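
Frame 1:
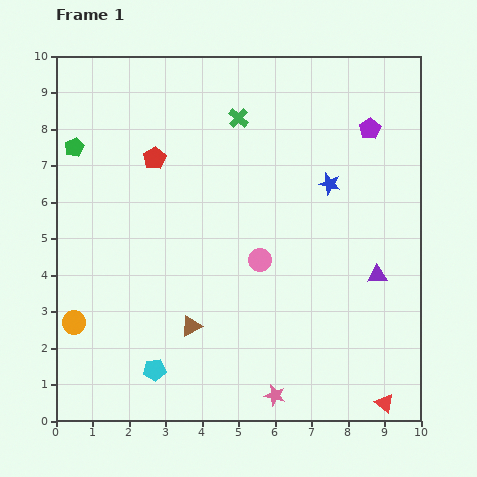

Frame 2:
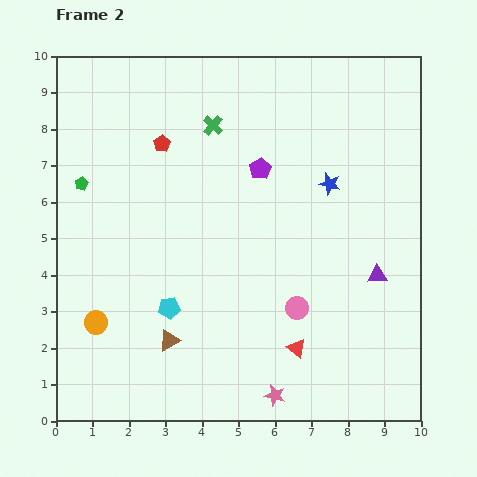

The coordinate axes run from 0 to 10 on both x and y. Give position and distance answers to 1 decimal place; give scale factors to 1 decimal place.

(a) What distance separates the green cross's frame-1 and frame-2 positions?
0.7

The green cross moved from (5.0, 8.3) to (4.3, 8.1), a distance of √(0.7² + 0.2²) ≈ 0.7.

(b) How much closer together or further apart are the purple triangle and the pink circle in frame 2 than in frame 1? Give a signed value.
-0.8

Distance in frame 1: 3.2. Distance in frame 2: 2.4.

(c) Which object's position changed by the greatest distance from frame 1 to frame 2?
the purple pentagon

(moved 3.2; next 2.8)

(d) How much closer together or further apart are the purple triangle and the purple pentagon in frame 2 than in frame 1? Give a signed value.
+0.3

Distance in frame 1: 4.0. Distance in frame 2: 4.3.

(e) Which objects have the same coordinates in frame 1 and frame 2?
the blue star, the purple triangle, the pink star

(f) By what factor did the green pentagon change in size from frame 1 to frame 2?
0.7×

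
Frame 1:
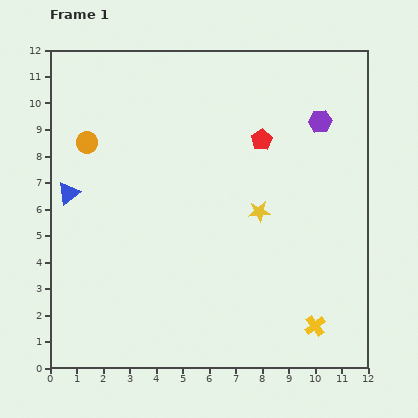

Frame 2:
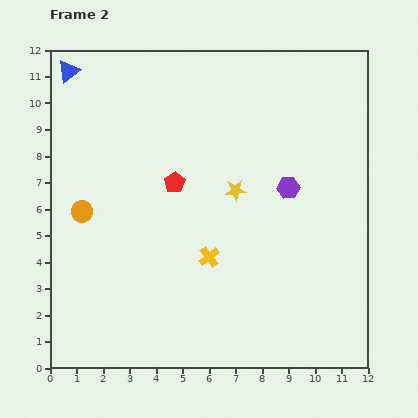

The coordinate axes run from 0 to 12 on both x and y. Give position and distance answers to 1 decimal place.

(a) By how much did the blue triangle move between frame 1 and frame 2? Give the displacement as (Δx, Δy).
(0.0, 4.6)

The blue triangle was at (0.7, 6.6) in frame 1 and (0.7, 11.2) in frame 2.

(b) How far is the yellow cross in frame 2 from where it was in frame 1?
4.8

The yellow cross moved from (10.0, 1.6) to (6.0, 4.2), a distance of √(4.0² + 2.6²) ≈ 4.8.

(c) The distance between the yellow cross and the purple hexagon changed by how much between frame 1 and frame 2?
-3.7

Distance in frame 1: 7.7. Distance in frame 2: 4.0.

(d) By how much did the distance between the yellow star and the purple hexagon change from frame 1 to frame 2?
-2.1

Distance in frame 1: 4.1. Distance in frame 2: 2.0.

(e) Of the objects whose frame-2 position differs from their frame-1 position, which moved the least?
the yellow star

(moved 1.2)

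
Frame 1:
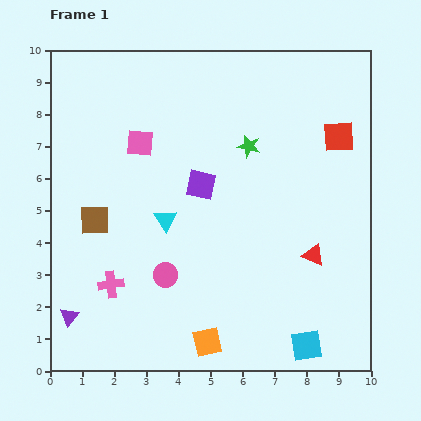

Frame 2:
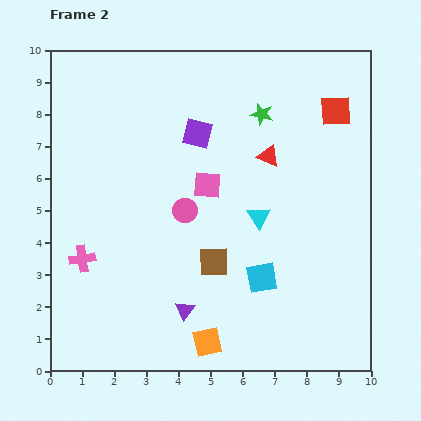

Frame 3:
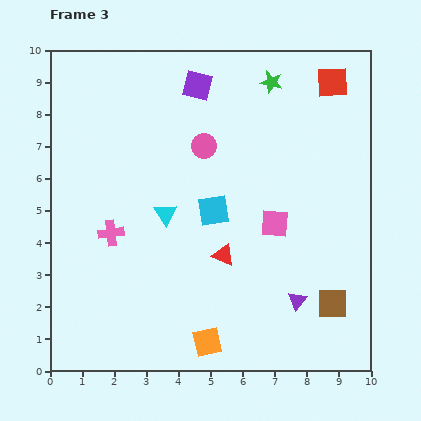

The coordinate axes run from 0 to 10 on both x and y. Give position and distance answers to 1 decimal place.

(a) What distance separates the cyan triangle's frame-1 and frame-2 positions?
2.9

The cyan triangle moved from (3.6, 4.7) to (6.5, 4.8), a distance of √(2.9² + 0.1²) ≈ 2.9.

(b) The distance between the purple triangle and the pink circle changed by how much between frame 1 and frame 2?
-0.2

Distance in frame 1: 3.3. Distance in frame 2: 3.1.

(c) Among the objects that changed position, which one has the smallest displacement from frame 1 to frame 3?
the cyan triangle

(moved 0.2)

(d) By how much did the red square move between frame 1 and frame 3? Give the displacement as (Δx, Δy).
(-0.2, 1.7)

The red square was at (9.0, 7.3) in frame 1 and (8.8, 9.0) in frame 3.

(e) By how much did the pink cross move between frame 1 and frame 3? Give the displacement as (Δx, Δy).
(0.0, 1.6)

The pink cross was at (1.9, 2.7) in frame 1 and (1.9, 4.3) in frame 3.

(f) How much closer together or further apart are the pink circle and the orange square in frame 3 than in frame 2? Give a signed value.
+1.9

Distance in frame 2: 4.2. Distance in frame 3: 6.1.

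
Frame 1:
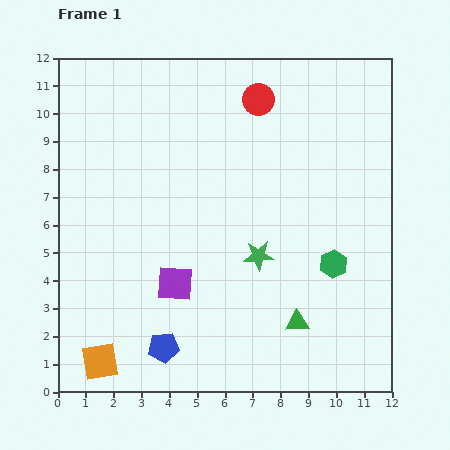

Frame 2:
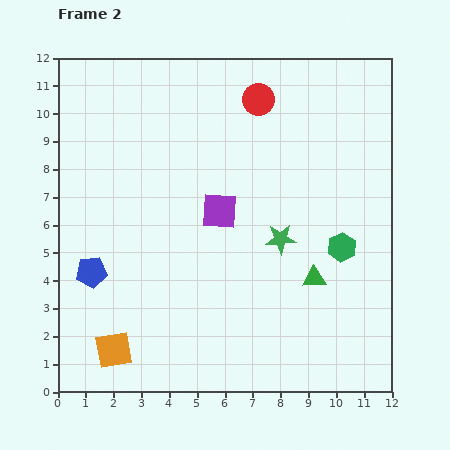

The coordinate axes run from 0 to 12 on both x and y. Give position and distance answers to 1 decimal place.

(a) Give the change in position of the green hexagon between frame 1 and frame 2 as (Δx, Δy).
(0.3, 0.6)

The green hexagon was at (9.9, 4.6) in frame 1 and (10.2, 5.2) in frame 2.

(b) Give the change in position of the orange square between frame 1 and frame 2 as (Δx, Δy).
(0.5, 0.4)

The orange square was at (1.5, 1.1) in frame 1 and (2.0, 1.5) in frame 2.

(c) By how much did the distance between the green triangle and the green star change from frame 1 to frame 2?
-1.0

Distance in frame 1: 2.8. Distance in frame 2: 1.8.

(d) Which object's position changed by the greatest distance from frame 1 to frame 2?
the blue pentagon

(moved 3.7; next 3.1)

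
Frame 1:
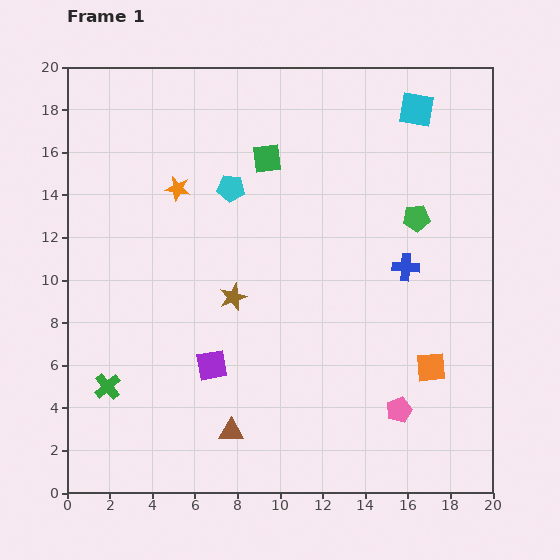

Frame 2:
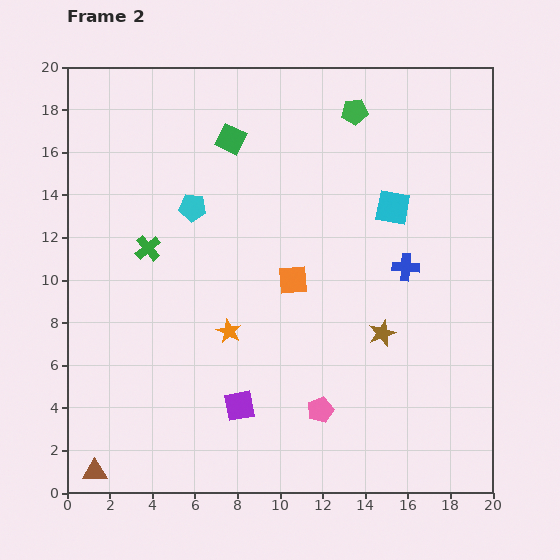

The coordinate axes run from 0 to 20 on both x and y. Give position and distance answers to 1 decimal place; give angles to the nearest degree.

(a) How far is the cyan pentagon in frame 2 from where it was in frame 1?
2.0

The cyan pentagon moved from (7.7, 14.3) to (5.9, 13.4), a distance of √(1.8² + 0.9²) ≈ 2.0.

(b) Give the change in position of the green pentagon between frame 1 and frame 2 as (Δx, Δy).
(-2.9, 5.0)

The green pentagon was at (16.4, 12.9) in frame 1 and (13.5, 17.9) in frame 2.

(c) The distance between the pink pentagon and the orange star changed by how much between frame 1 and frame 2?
-9.0

Distance in frame 1: 14.7. Distance in frame 2: 5.7.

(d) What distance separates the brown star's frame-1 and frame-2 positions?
7.2

The brown star moved from (7.8, 9.2) to (14.8, 7.5), a distance of √(7.0² + 1.7²) ≈ 7.2.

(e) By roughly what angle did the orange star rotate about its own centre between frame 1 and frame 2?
17° clockwise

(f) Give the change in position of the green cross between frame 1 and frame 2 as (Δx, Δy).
(1.9, 6.5)

The green cross was at (1.9, 5.0) in frame 1 and (3.8, 11.5) in frame 2.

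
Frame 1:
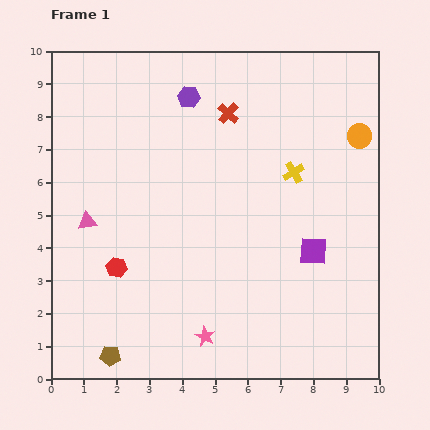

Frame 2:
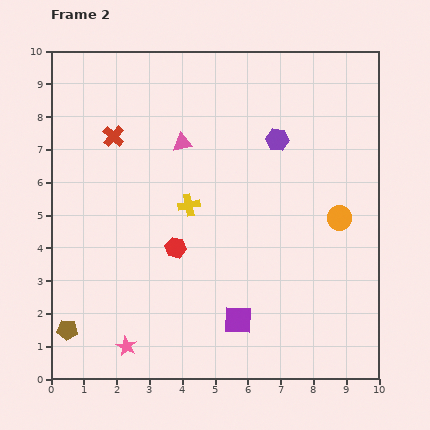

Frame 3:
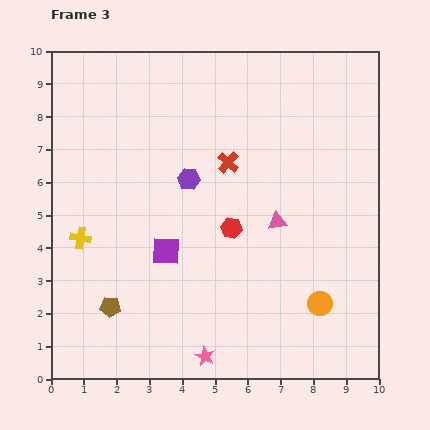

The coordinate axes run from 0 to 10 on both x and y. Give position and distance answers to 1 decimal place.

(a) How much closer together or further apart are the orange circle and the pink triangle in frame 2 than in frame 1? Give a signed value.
-3.4

Distance in frame 1: 8.7. Distance in frame 2: 5.3.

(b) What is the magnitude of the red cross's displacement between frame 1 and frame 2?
3.6

The red cross moved from (5.4, 8.1) to (1.9, 7.4), a distance of √(3.5² + 0.7²) ≈ 3.6.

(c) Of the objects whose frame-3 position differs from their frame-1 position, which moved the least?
the pink star

(moved 0.6)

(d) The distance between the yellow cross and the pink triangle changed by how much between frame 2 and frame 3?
+4.1

Distance in frame 2: 1.9. Distance in frame 3: 6.0.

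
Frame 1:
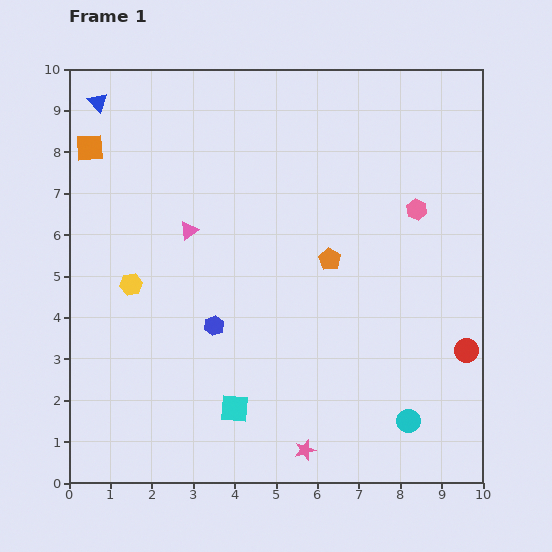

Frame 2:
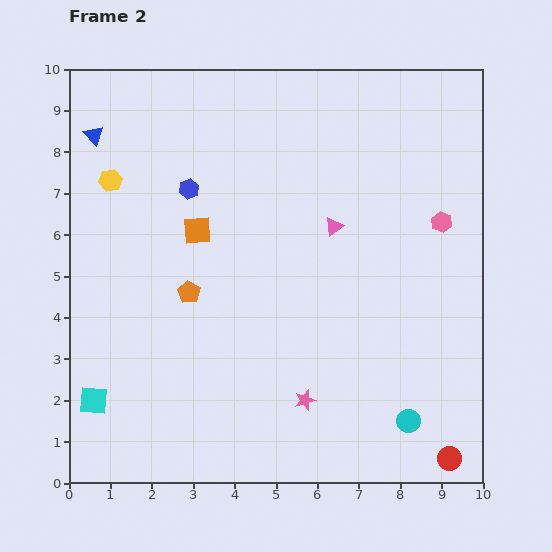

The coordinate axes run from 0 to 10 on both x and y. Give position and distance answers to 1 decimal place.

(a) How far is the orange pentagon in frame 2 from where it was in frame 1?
3.5

The orange pentagon moved from (6.3, 5.4) to (2.9, 4.6), a distance of √(3.4² + 0.8²) ≈ 3.5.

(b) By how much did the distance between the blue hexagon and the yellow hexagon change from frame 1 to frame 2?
-0.3

Distance in frame 1: 2.2. Distance in frame 2: 1.9.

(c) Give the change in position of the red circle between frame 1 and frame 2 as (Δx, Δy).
(-0.4, -2.6)

The red circle was at (9.6, 3.2) in frame 1 and (9.2, 0.6) in frame 2.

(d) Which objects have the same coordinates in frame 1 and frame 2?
the cyan circle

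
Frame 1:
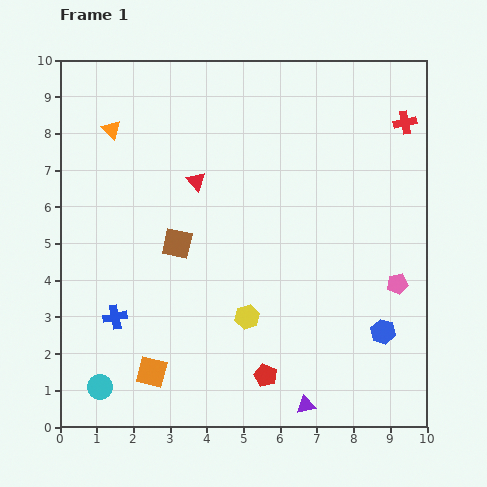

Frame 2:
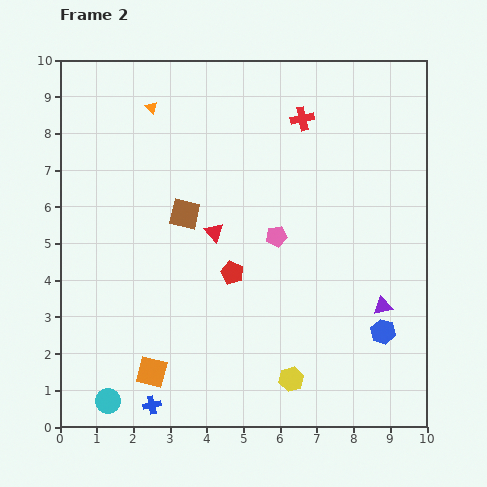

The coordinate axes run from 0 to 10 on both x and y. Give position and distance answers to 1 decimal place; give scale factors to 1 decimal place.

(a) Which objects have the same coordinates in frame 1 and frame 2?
the orange square, the blue hexagon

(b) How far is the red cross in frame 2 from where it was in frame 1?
2.8

The red cross moved from (9.4, 8.3) to (6.6, 8.4), a distance of √(2.8² + 0.1²) ≈ 2.8.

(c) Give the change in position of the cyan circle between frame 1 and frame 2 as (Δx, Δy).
(0.2, -0.4)

The cyan circle was at (1.1, 1.1) in frame 1 and (1.3, 0.7) in frame 2.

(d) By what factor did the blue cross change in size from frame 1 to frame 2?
0.8×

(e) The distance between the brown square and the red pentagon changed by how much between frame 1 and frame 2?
-2.2

Distance in frame 1: 4.3. Distance in frame 2: 2.1.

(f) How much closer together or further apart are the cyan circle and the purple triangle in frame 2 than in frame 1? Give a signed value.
+2.3

Distance in frame 1: 5.6. Distance in frame 2: 7.9.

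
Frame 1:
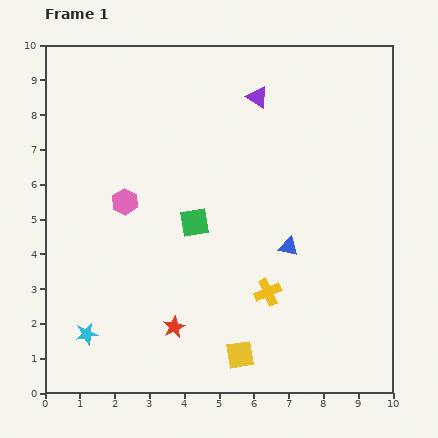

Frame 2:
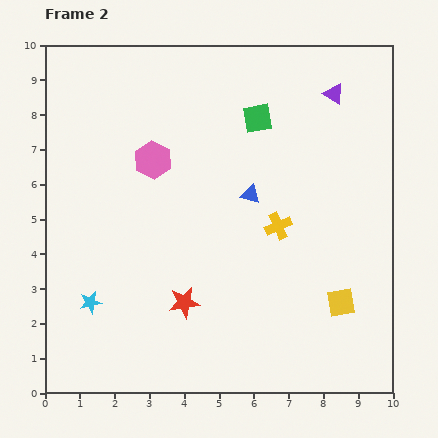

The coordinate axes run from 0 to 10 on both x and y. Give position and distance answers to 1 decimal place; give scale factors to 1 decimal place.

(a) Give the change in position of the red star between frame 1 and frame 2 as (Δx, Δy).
(0.3, 0.7)

The red star was at (3.7, 1.9) in frame 1 and (4.0, 2.6) in frame 2.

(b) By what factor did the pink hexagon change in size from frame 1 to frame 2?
1.4×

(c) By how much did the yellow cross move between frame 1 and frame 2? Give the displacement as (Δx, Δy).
(0.3, 1.9)

The yellow cross was at (6.4, 2.9) in frame 1 and (6.7, 4.8) in frame 2.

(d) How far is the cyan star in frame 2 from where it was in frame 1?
0.9

The cyan star moved from (1.2, 1.7) to (1.3, 2.6), a distance of √(0.1² + 0.9²) ≈ 0.9.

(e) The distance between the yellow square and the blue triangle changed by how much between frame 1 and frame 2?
+0.6

Distance in frame 1: 3.4. Distance in frame 2: 4.0.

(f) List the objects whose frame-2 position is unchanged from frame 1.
none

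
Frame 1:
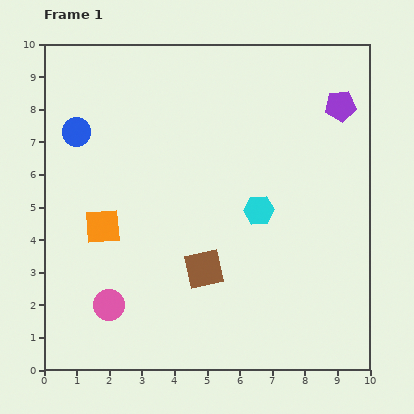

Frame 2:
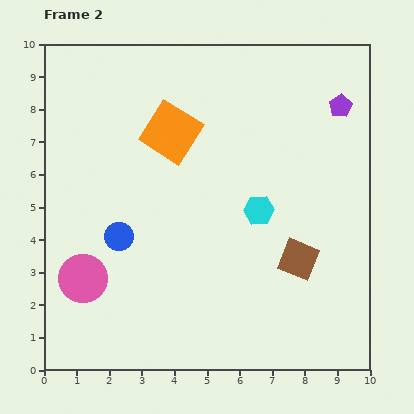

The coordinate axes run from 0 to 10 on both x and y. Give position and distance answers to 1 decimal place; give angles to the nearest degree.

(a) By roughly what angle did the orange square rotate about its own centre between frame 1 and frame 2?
36° clockwise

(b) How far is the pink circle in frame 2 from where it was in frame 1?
1.1

The pink circle moved from (2.0, 2.0) to (1.2, 2.8), a distance of √(0.8² + 0.8²) ≈ 1.1.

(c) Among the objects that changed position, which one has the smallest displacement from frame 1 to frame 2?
the pink circle

(moved 1.1)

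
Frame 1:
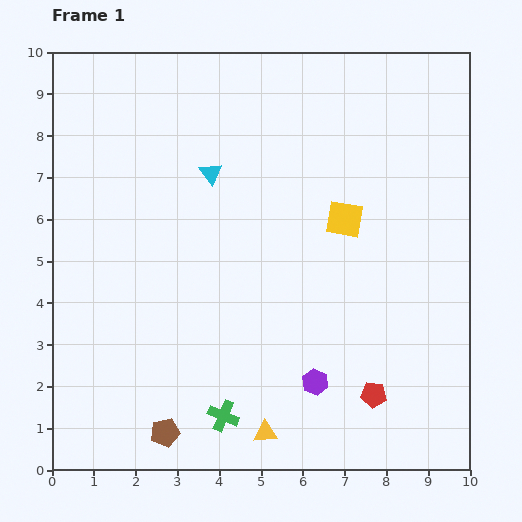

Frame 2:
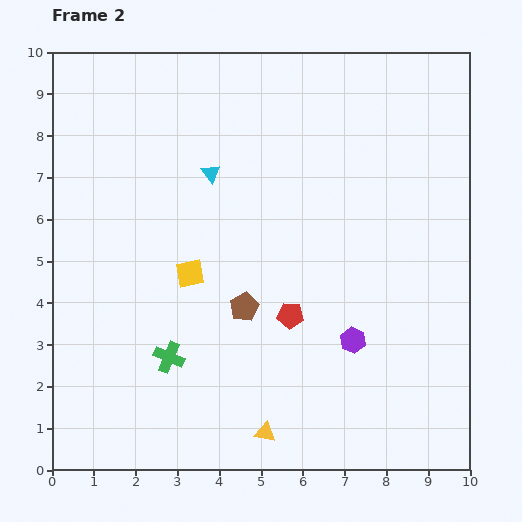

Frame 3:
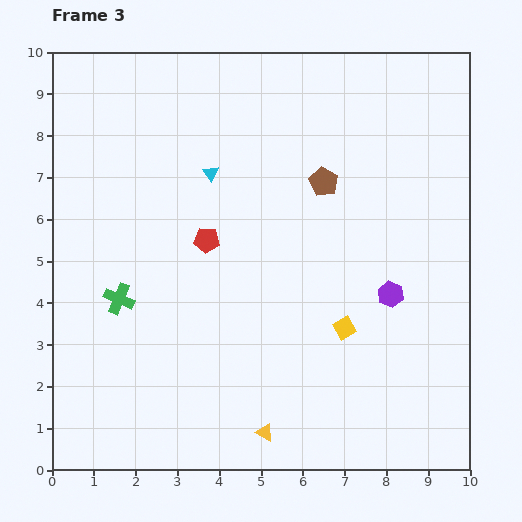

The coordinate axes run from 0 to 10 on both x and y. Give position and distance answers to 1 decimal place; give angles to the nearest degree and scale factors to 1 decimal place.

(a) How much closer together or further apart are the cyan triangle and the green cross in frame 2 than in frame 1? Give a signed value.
-1.3

Distance in frame 1: 5.8. Distance in frame 2: 4.5.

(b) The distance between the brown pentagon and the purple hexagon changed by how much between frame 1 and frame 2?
-1.1

Distance in frame 1: 3.8. Distance in frame 2: 2.7.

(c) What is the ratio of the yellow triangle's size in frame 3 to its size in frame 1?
0.7×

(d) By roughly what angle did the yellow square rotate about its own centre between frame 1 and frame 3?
40° counter-clockwise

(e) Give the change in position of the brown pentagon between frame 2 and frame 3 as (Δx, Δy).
(1.9, 3.0)

The brown pentagon was at (4.6, 3.9) in frame 2 and (6.5, 6.9) in frame 3.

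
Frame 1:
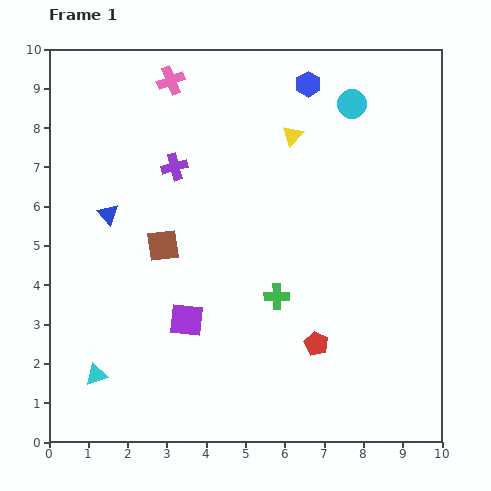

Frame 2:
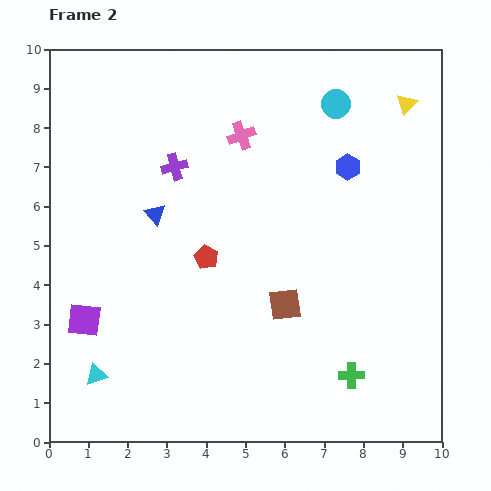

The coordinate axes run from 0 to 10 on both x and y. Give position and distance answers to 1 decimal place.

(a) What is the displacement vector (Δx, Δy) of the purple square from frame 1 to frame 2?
(-2.6, 0.0)

The purple square was at (3.5, 3.1) in frame 1 and (0.9, 3.1) in frame 2.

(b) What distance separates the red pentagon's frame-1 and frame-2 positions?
3.6

The red pentagon moved from (6.8, 2.5) to (4.0, 4.7), a distance of √(2.8² + 2.2²) ≈ 3.6.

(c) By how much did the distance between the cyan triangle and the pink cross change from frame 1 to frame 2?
-0.6

Distance in frame 1: 7.7. Distance in frame 2: 7.1.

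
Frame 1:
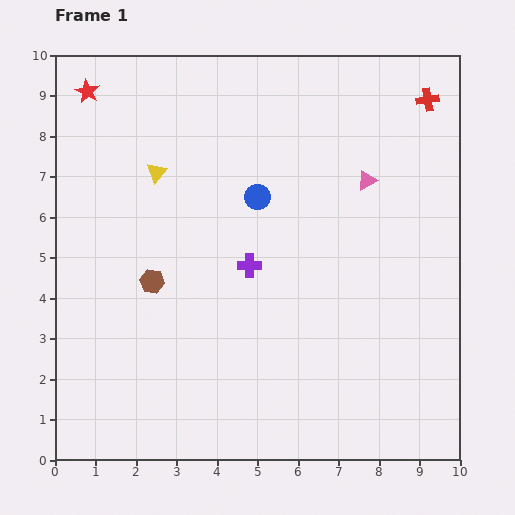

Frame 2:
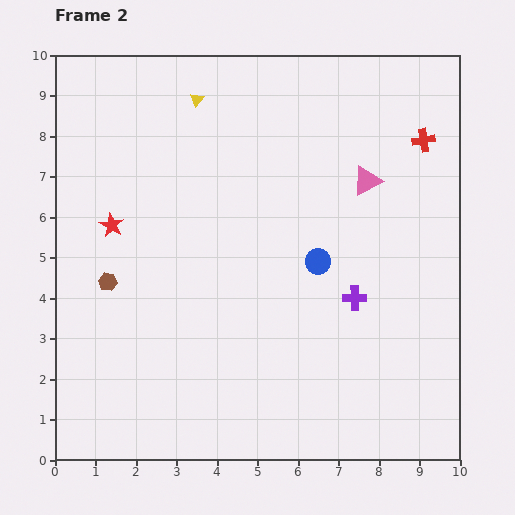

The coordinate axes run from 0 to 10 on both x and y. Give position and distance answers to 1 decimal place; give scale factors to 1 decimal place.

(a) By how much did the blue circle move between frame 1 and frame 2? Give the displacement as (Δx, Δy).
(1.5, -1.6)

The blue circle was at (5.0, 6.5) in frame 1 and (6.5, 4.9) in frame 2.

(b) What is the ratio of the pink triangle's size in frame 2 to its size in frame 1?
1.5×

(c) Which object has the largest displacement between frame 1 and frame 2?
the red star

(moved 3.4; next 2.7)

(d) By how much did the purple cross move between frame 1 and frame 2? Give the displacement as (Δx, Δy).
(2.6, -0.8)

The purple cross was at (4.8, 4.8) in frame 1 and (7.4, 4.0) in frame 2.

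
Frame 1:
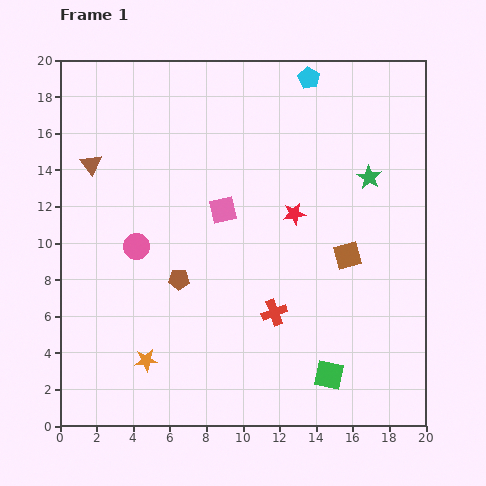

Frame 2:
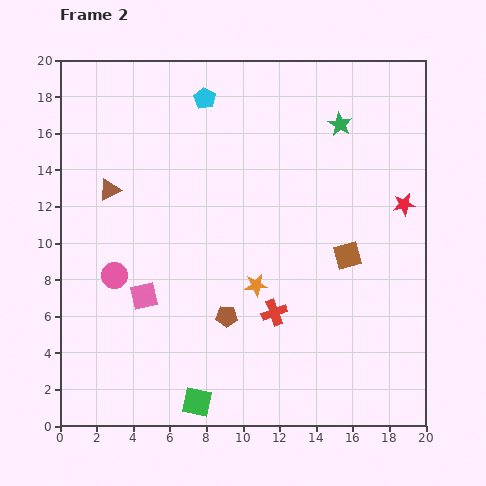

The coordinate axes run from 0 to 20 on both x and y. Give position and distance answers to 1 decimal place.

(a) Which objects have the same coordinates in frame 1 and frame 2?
the red cross, the brown square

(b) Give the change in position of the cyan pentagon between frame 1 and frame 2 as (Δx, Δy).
(-5.7, -1.1)

The cyan pentagon was at (13.6, 19.0) in frame 1 and (7.9, 17.9) in frame 2.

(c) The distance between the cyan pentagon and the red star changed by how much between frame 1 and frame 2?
+4.9

Distance in frame 1: 7.4. Distance in frame 2: 12.3.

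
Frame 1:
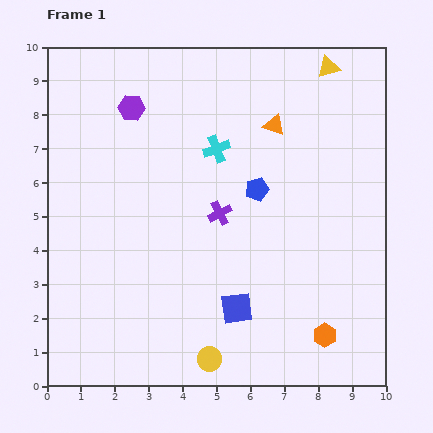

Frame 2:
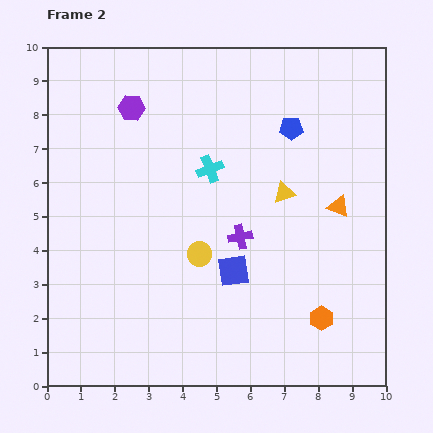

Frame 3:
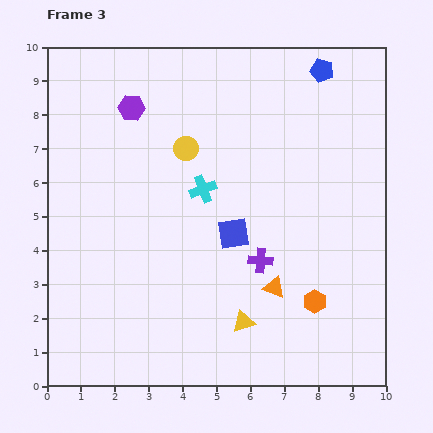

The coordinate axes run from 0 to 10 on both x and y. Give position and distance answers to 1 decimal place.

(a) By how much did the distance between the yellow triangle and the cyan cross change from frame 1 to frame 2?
-1.8

Distance in frame 1: 4.1. Distance in frame 2: 2.3.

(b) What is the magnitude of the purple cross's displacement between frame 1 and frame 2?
0.9

The purple cross moved from (5.1, 5.1) to (5.7, 4.4), a distance of √(0.6² + 0.7²) ≈ 0.9.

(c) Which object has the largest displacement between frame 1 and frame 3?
the yellow triangle

(moved 7.9; next 6.2)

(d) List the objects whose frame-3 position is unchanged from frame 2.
the purple hexagon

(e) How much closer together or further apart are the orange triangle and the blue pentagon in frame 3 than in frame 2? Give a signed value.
+3.9

Distance in frame 2: 2.7. Distance in frame 3: 6.6.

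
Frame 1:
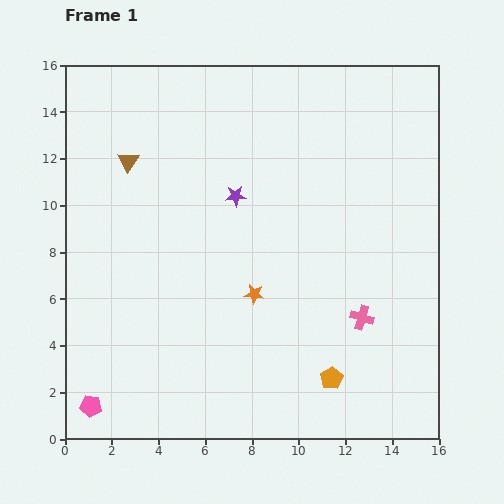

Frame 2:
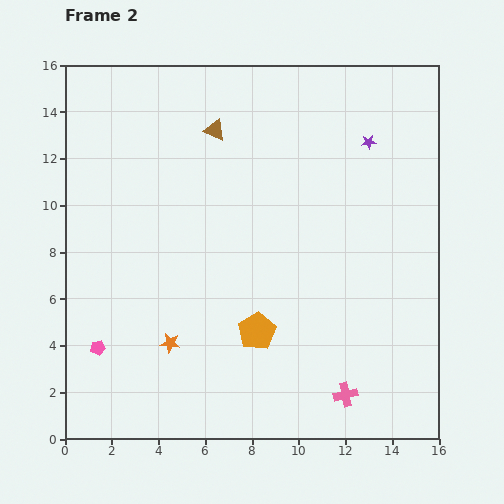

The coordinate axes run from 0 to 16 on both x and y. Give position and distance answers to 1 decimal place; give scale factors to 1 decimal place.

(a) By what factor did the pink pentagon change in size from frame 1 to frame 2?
0.7×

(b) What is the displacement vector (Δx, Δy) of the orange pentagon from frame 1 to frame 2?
(-3.2, 2.0)

The orange pentagon was at (11.4, 2.6) in frame 1 and (8.2, 4.6) in frame 2.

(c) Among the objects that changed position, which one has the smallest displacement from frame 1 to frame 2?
the pink pentagon

(moved 2.5)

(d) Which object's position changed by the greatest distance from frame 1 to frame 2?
the purple star

(moved 6.1; next 4.2)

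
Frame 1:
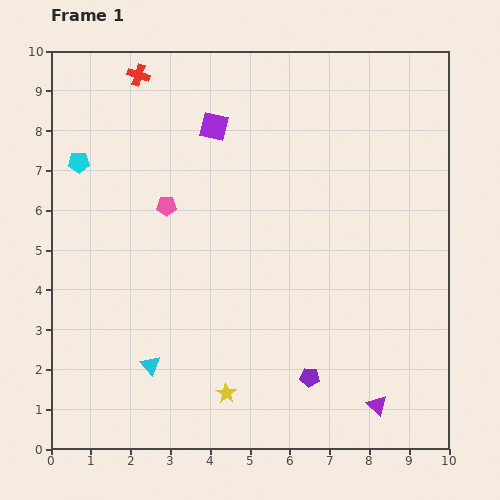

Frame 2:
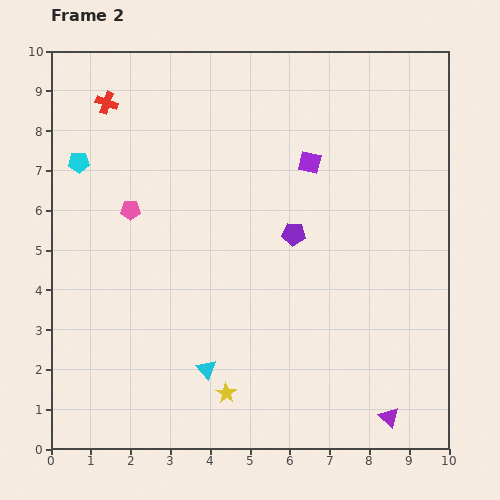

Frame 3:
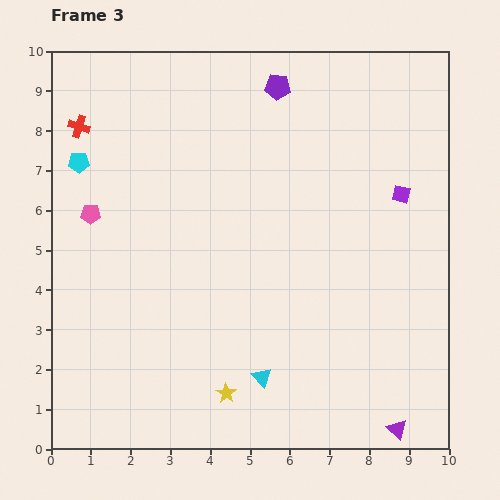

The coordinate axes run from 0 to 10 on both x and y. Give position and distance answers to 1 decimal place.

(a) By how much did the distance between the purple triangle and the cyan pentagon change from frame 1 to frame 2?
+0.4

Distance in frame 1: 9.7. Distance in frame 2: 10.1.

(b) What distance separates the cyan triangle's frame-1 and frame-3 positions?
2.8

The cyan triangle moved from (2.5, 2.1) to (5.3, 1.8), a distance of √(2.8² + 0.3²) ≈ 2.8.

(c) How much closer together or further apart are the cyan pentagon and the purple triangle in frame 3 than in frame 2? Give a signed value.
+0.3

Distance in frame 2: 10.1. Distance in frame 3: 10.4.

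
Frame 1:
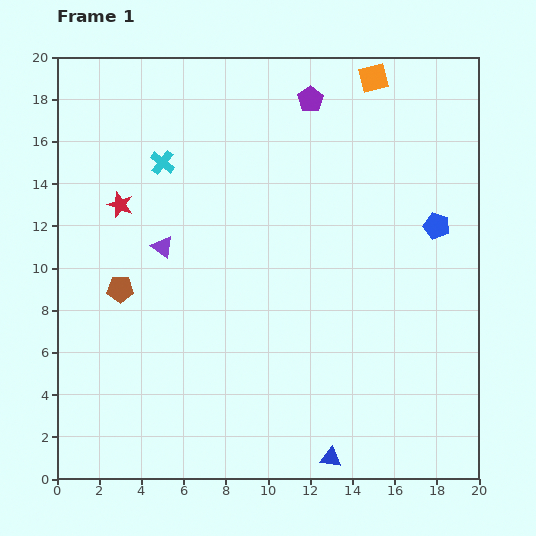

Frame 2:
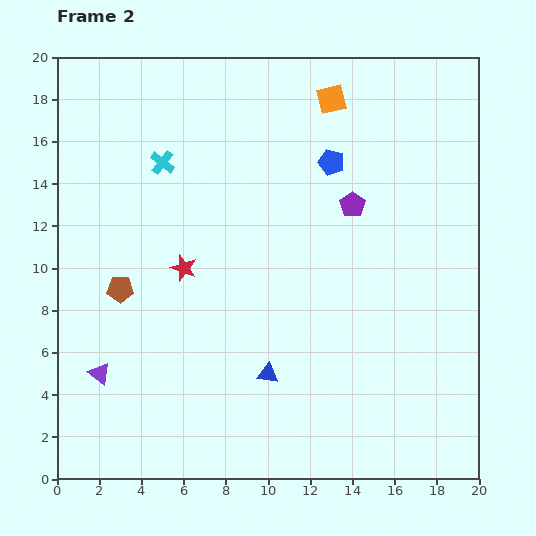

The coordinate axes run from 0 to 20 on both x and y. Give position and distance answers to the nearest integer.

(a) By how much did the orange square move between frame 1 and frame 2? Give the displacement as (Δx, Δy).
(-2, -1)

The orange square was at (15, 19) in frame 1 and (13, 18) in frame 2.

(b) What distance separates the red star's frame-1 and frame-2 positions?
4

The red star moved from (3, 13) to (6, 10), a distance of √(3² + 3²) ≈ 4.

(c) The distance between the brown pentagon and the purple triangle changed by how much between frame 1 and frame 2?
+1

Distance in frame 1: 3. Distance in frame 2: 4.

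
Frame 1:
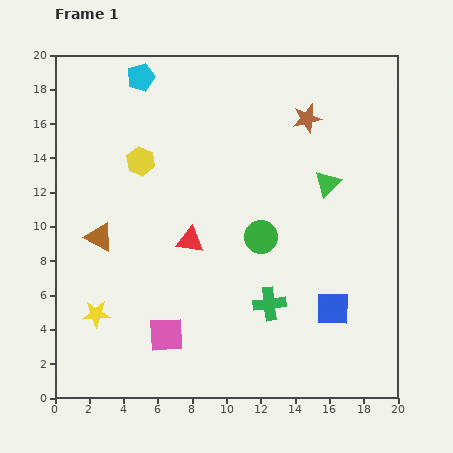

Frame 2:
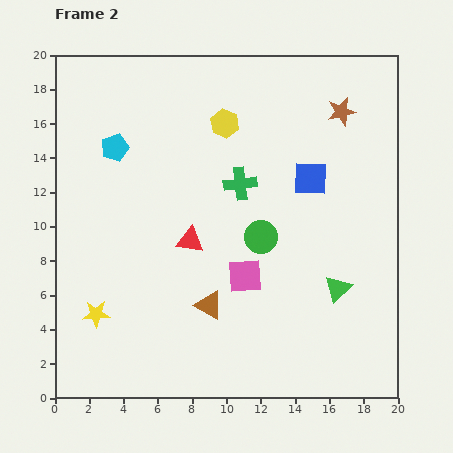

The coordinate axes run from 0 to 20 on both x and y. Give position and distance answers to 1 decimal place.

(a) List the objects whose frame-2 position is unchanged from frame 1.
the yellow star, the red triangle, the green circle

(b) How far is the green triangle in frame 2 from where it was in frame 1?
6.1

The green triangle moved from (15.9, 12.5) to (16.5, 6.4), a distance of √(0.6² + 6.1²) ≈ 6.1.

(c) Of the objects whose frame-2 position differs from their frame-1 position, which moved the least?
the brown star

(moved 2.0)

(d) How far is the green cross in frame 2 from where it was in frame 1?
7.2

The green cross moved from (12.5, 5.5) to (10.8, 12.5), a distance of √(1.7² + 7.0²) ≈ 7.2.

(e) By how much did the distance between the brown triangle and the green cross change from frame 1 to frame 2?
-3.3

Distance in frame 1: 10.6. Distance in frame 2: 7.3.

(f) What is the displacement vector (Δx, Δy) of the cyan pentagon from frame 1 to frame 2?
(-1.5, -4.1)

The cyan pentagon was at (5.0, 18.7) in frame 1 and (3.5, 14.6) in frame 2.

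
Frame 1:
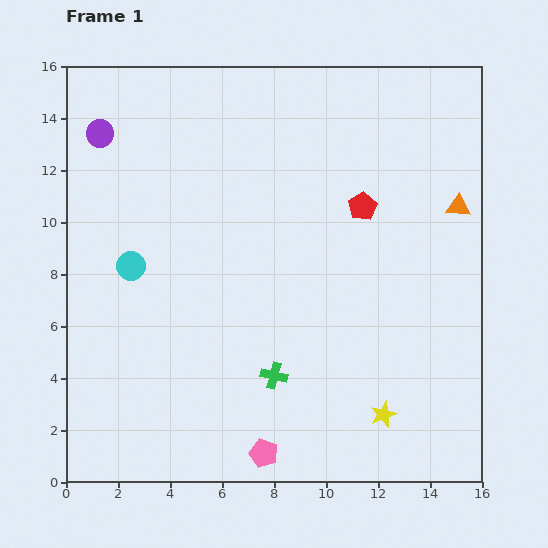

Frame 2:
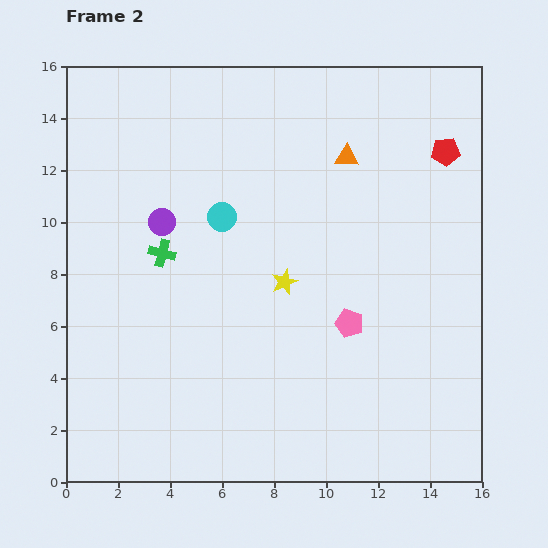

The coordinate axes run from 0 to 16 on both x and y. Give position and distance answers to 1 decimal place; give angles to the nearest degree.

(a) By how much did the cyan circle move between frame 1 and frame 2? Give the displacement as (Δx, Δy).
(3.5, 1.9)

The cyan circle was at (2.5, 8.3) in frame 1 and (6.0, 10.2) in frame 2.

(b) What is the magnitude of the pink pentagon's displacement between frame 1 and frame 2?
6.0

The pink pentagon moved from (7.6, 1.1) to (10.9, 6.1), a distance of √(3.3² + 5.0²) ≈ 6.0.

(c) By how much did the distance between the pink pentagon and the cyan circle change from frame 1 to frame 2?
-2.4

Distance in frame 1: 8.8. Distance in frame 2: 6.4.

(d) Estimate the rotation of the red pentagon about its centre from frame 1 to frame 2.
26° clockwise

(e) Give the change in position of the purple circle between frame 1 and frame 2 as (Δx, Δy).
(2.4, -3.4)

The purple circle was at (1.3, 13.4) in frame 1 and (3.7, 10.0) in frame 2.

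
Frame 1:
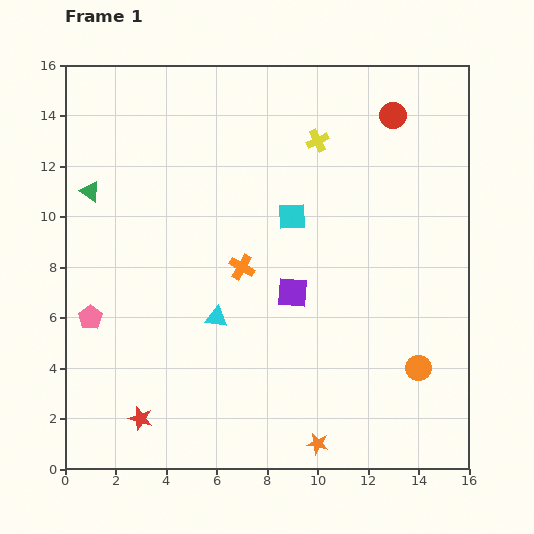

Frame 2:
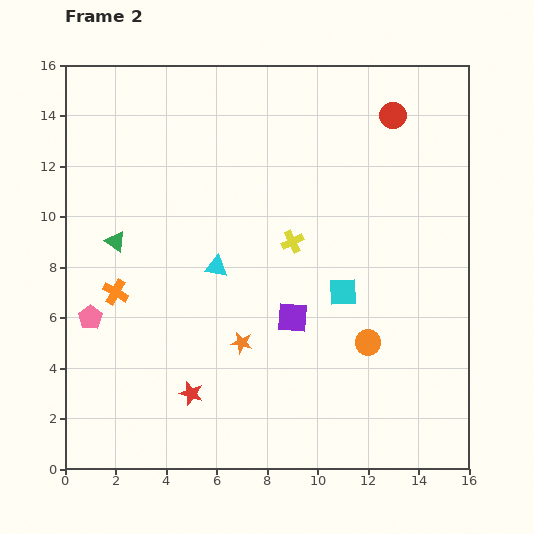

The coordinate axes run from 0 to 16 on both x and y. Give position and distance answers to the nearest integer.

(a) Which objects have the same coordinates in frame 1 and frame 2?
the pink pentagon, the red circle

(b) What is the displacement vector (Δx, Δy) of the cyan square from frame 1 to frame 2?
(2, -3)

The cyan square was at (9, 10) in frame 1 and (11, 7) in frame 2.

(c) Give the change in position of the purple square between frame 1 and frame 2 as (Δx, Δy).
(0, -1)

The purple square was at (9, 7) in frame 1 and (9, 6) in frame 2.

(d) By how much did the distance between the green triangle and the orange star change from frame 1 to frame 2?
-7

Distance in frame 1: 13. Distance in frame 2: 6.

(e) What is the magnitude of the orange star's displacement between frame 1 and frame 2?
5

The orange star moved from (10, 1) to (7, 5), a distance of √(3² + 4²) ≈ 5.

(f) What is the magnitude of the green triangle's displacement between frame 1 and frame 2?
2

The green triangle moved from (1, 11) to (2, 9), a distance of √(1² + 2²) ≈ 2.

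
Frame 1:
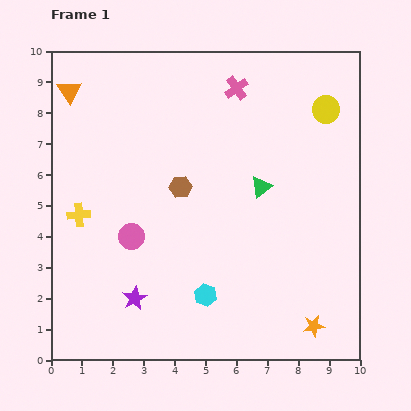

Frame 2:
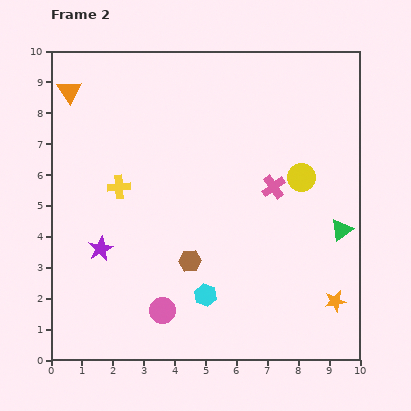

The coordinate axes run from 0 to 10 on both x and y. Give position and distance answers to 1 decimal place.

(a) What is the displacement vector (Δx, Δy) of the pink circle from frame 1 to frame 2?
(1.0, -2.4)

The pink circle was at (2.6, 4.0) in frame 1 and (3.6, 1.6) in frame 2.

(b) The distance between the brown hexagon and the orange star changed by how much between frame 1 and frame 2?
-1.3

Distance in frame 1: 6.2. Distance in frame 2: 4.9.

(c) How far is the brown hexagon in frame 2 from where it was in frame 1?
2.4

The brown hexagon moved from (4.2, 5.6) to (4.5, 3.2), a distance of √(0.3² + 2.4²) ≈ 2.4.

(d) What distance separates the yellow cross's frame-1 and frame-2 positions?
1.6

The yellow cross moved from (0.9, 4.7) to (2.2, 5.6), a distance of √(1.3² + 0.9²) ≈ 1.6.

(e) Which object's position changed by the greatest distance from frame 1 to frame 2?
the pink cross

(moved 3.4; next 3.0)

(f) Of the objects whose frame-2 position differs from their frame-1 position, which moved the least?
the orange star

(moved 1.1)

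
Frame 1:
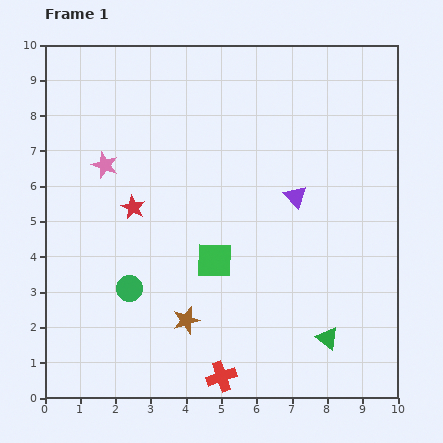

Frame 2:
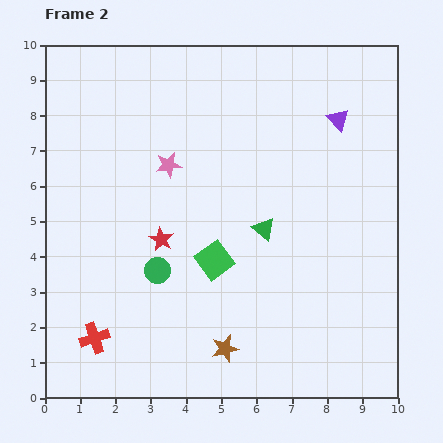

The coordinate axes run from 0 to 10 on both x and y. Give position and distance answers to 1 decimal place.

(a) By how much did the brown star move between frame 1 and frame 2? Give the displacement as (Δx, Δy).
(1.1, -0.8)

The brown star was at (4.0, 2.2) in frame 1 and (5.1, 1.4) in frame 2.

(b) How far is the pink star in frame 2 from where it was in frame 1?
1.8

The pink star moved from (1.7, 6.6) to (3.5, 6.6), a distance of √(1.8² + 0.0²) ≈ 1.8.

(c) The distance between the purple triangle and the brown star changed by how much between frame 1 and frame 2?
+2.5

Distance in frame 1: 4.7. Distance in frame 2: 7.2.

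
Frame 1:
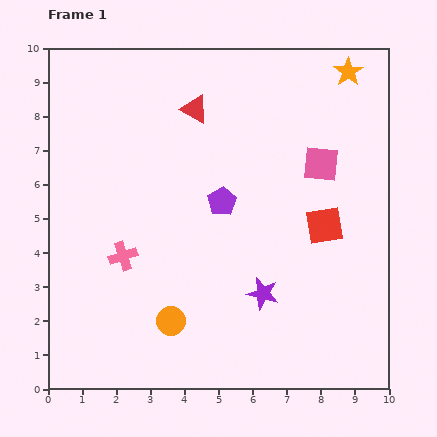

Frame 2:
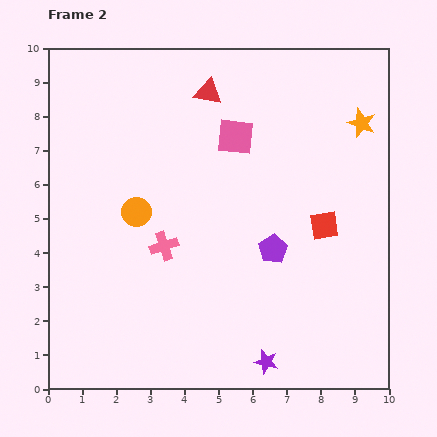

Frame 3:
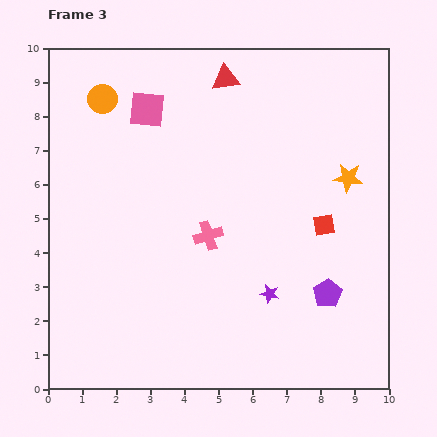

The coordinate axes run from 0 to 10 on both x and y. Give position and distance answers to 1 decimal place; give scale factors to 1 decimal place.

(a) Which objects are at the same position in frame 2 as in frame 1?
the red square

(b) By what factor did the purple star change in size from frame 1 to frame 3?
0.6×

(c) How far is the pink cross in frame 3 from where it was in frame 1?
2.6

The pink cross moved from (2.2, 3.9) to (4.7, 4.5), a distance of √(2.5² + 0.6²) ≈ 2.6.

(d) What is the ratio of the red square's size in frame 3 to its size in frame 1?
0.6×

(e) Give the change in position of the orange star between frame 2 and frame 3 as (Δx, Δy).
(-0.4, -1.6)

The orange star was at (9.2, 7.8) in frame 2 and (8.8, 6.2) in frame 3.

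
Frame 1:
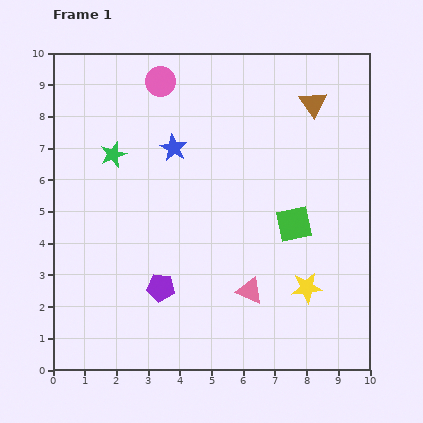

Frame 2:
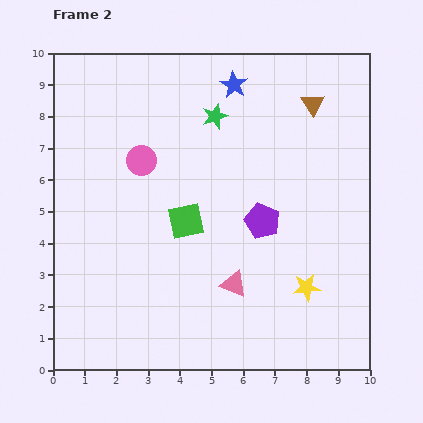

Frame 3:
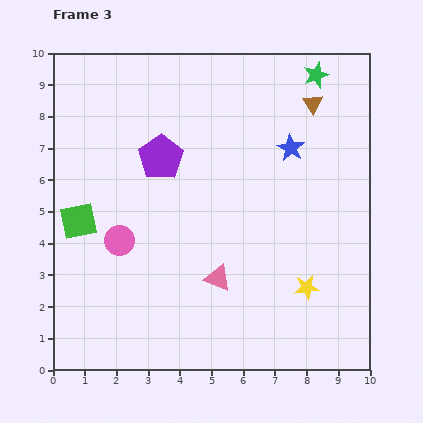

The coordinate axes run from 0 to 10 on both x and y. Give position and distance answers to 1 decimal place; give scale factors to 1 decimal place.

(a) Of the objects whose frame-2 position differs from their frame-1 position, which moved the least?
the pink triangle

(moved 0.5)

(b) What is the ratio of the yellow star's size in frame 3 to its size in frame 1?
0.8×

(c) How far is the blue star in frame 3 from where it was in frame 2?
2.7

The blue star moved from (5.7, 9.0) to (7.5, 7.0), a distance of √(1.8² + 2.0²) ≈ 2.7.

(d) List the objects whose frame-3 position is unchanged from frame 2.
the brown triangle, the yellow star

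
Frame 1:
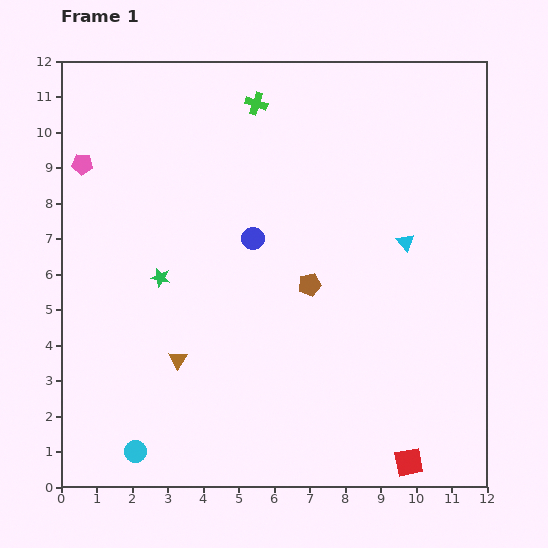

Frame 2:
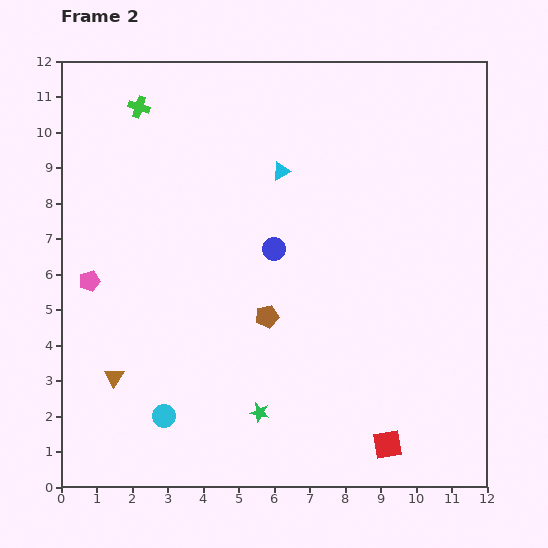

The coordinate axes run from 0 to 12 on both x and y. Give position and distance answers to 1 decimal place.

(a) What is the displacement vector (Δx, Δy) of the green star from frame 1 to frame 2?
(2.8, -3.8)

The green star was at (2.8, 5.9) in frame 1 and (5.6, 2.1) in frame 2.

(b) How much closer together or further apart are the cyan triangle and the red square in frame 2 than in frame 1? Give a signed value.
+2.1

Distance in frame 1: 6.2. Distance in frame 2: 8.3.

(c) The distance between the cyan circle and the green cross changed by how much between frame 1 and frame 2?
-1.7

Distance in frame 1: 10.4. Distance in frame 2: 8.7.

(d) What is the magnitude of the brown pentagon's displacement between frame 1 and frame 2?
1.5

The brown pentagon moved from (7.0, 5.7) to (5.8, 4.8), a distance of √(1.2² + 0.9²) ≈ 1.5.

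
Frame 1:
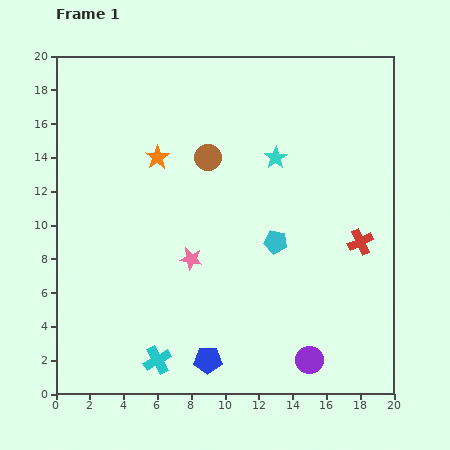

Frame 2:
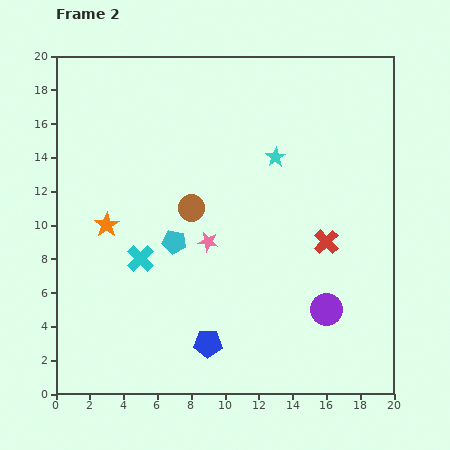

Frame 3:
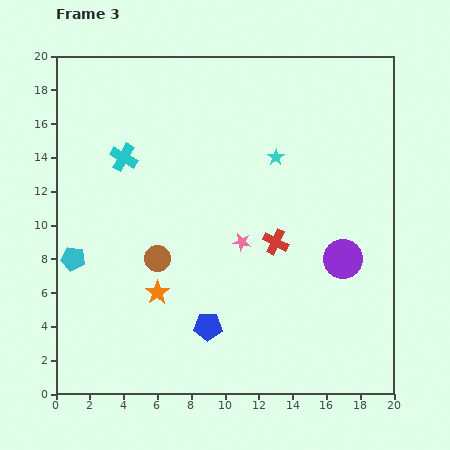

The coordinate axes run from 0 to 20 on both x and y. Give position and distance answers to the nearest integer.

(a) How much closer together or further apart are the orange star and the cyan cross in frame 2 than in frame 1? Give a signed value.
-9

Distance in frame 1: 12. Distance in frame 2: 3.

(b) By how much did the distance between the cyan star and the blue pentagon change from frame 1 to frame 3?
-2

Distance in frame 1: 13. Distance in frame 3: 11.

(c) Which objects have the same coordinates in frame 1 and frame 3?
the cyan star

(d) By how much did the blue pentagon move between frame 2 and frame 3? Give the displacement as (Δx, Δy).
(0, 1)

The blue pentagon was at (9, 3) in frame 2 and (9, 4) in frame 3.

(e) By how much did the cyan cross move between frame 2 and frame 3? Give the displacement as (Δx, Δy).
(-1, 6)

The cyan cross was at (5, 8) in frame 2 and (4, 14) in frame 3.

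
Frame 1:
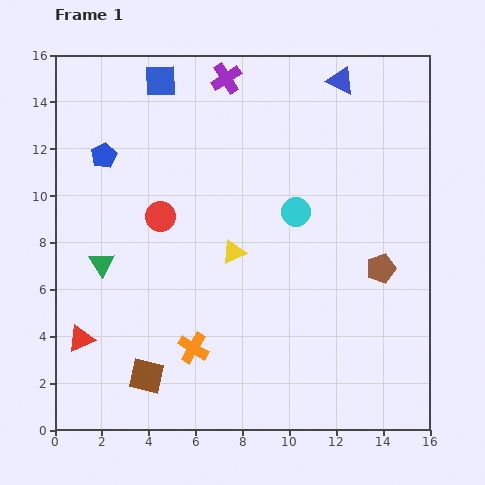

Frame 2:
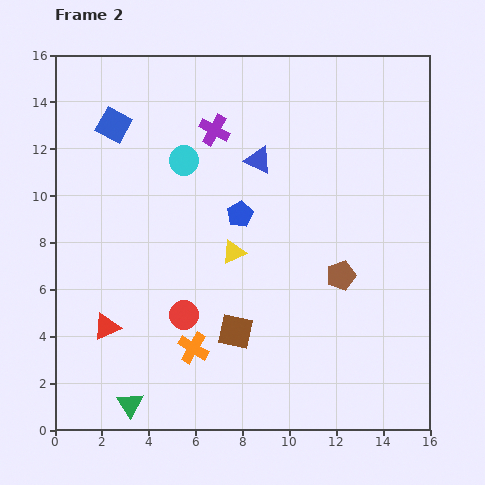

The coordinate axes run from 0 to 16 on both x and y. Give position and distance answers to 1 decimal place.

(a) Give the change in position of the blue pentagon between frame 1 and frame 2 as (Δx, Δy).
(5.8, -2.5)

The blue pentagon was at (2.1, 11.7) in frame 1 and (7.9, 9.2) in frame 2.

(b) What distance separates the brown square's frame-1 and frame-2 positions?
4.2

The brown square moved from (3.9, 2.3) to (7.7, 4.2), a distance of √(3.8² + 1.9²) ≈ 4.2.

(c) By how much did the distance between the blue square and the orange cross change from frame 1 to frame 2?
-1.4

Distance in frame 1: 11.5. Distance in frame 2: 10.1.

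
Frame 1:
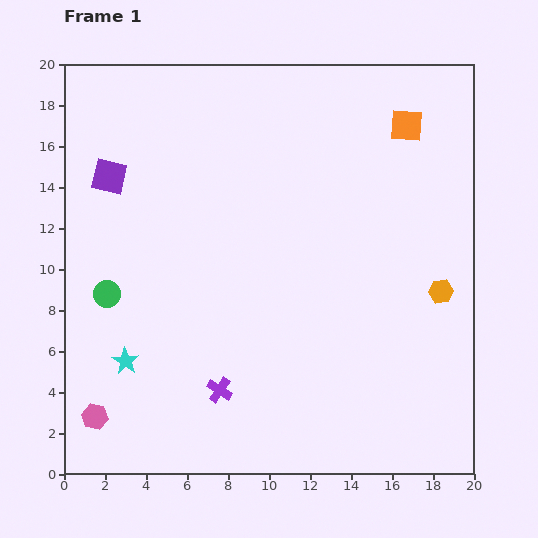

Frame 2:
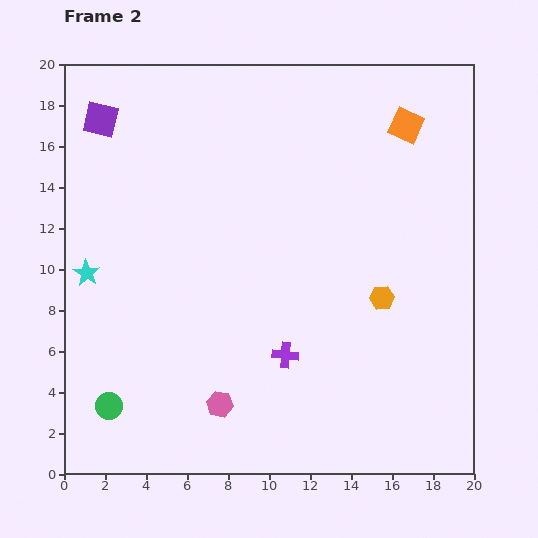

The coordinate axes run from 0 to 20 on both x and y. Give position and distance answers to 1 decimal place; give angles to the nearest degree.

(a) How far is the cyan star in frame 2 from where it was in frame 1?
4.7

The cyan star moved from (3.0, 5.5) to (1.1, 9.8), a distance of √(1.9² + 4.3²) ≈ 4.7.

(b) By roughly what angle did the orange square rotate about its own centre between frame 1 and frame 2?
20° clockwise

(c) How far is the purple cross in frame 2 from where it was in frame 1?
3.6

The purple cross moved from (7.6, 4.1) to (10.8, 5.8), a distance of √(3.2² + 1.7²) ≈ 3.6.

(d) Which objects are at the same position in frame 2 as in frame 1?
the orange square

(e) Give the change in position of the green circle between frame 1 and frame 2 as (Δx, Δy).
(0.1, -5.5)

The green circle was at (2.1, 8.8) in frame 1 and (2.2, 3.3) in frame 2.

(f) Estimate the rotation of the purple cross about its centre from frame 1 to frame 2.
28° counter-clockwise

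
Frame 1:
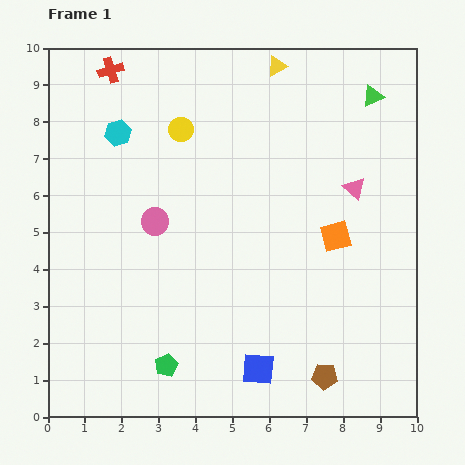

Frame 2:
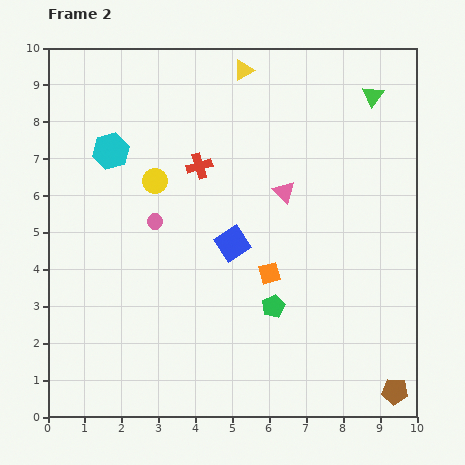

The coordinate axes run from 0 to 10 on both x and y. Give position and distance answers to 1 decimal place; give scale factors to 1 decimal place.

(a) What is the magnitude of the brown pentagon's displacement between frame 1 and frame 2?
1.9

The brown pentagon moved from (7.5, 1.1) to (9.4, 0.7), a distance of √(1.9² + 0.4²) ≈ 1.9.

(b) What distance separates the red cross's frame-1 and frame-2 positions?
3.5

The red cross moved from (1.7, 9.4) to (4.1, 6.8), a distance of √(2.4² + 2.6²) ≈ 3.5.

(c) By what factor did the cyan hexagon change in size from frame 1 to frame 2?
1.4×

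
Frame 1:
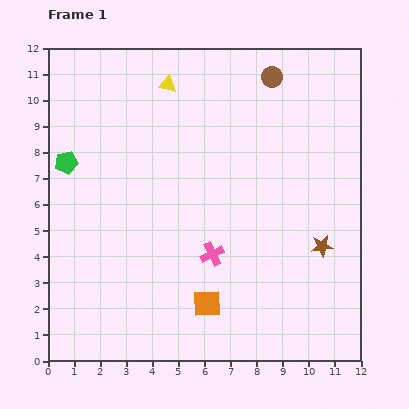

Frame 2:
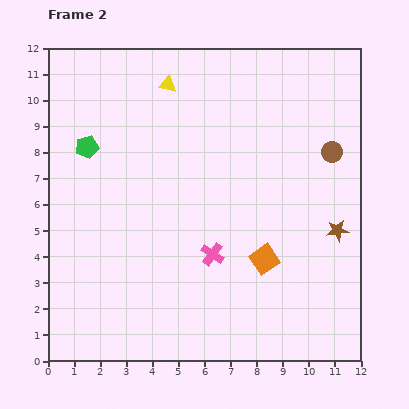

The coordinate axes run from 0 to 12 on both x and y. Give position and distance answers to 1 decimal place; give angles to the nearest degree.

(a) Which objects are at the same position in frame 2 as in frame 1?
the pink cross, the yellow triangle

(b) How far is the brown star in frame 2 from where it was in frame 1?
0.8

The brown star moved from (10.5, 4.4) to (11.1, 5.0), a distance of √(0.6² + 0.6²) ≈ 0.8.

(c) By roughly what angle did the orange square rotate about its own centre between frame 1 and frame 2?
33° counter-clockwise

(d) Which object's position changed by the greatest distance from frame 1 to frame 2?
the brown circle

(moved 3.7; next 2.8)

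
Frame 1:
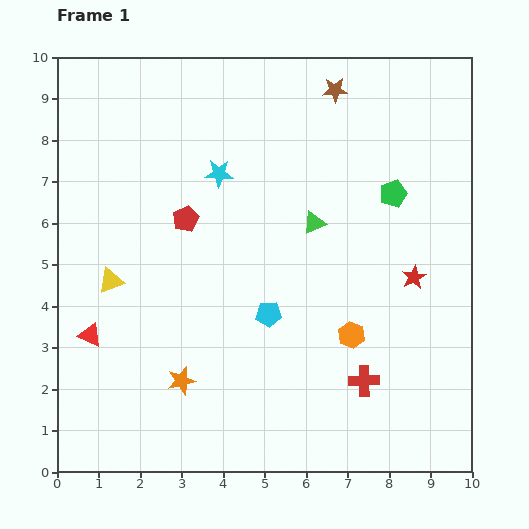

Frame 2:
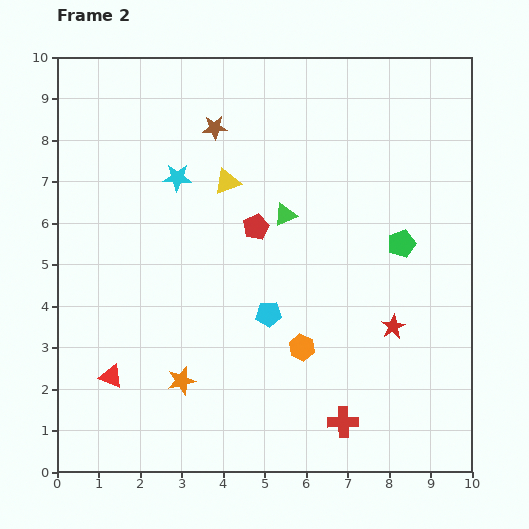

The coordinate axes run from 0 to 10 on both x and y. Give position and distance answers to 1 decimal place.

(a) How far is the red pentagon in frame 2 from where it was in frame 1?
1.7

The red pentagon moved from (3.1, 6.1) to (4.8, 5.9), a distance of √(1.7² + 0.2²) ≈ 1.7.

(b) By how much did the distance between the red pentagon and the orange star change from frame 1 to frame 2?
+0.2

Distance in frame 1: 3.9. Distance in frame 2: 4.1.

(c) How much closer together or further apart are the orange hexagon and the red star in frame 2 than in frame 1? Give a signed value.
+0.2

Distance in frame 1: 2.1. Distance in frame 2: 2.3.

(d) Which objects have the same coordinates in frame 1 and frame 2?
the orange star, the cyan pentagon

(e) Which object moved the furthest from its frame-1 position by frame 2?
the yellow triangle

(moved 3.7; next 3.0)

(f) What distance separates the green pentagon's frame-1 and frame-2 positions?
1.2

The green pentagon moved from (8.1, 6.7) to (8.3, 5.5), a distance of √(0.2² + 1.2²) ≈ 1.2.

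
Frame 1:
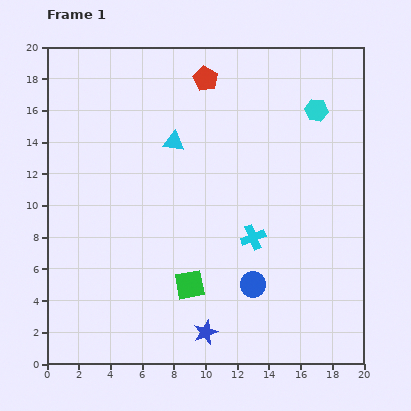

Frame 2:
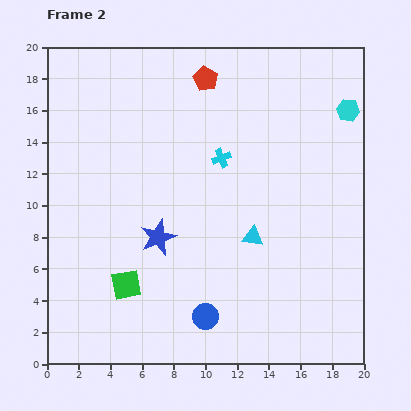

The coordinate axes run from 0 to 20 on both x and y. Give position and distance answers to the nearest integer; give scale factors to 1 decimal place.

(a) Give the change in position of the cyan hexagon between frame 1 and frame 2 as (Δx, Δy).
(2, 0)

The cyan hexagon was at (17, 16) in frame 1 and (19, 16) in frame 2.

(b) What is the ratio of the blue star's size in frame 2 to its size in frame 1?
1.5×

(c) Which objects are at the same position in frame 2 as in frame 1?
the red pentagon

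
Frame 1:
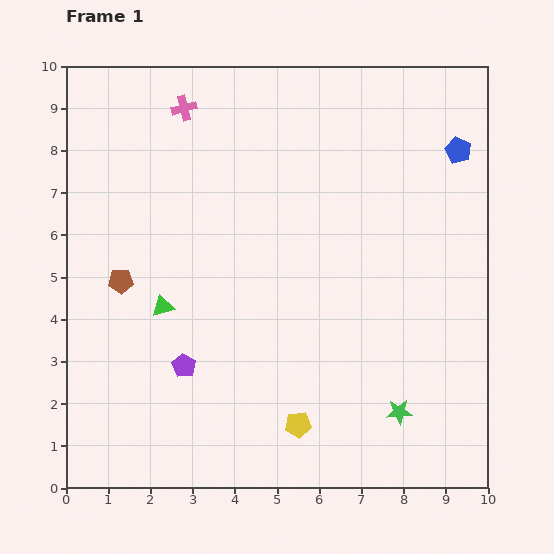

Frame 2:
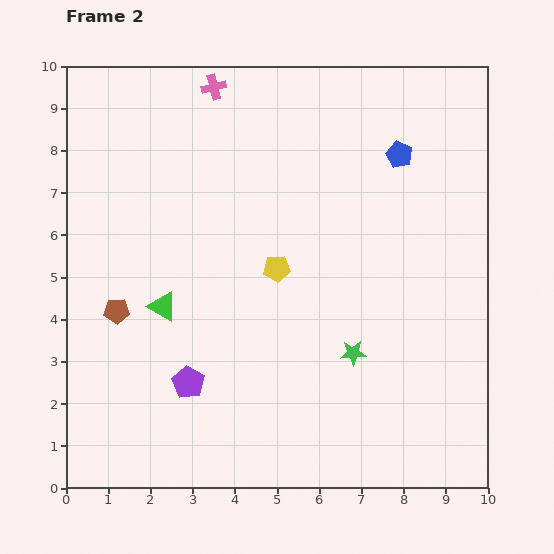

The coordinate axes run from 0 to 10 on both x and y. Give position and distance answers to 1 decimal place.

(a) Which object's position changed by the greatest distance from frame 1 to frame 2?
the yellow pentagon

(moved 3.7; next 1.8)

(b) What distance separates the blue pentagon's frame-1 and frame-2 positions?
1.4

The blue pentagon moved from (9.3, 8.0) to (7.9, 7.9), a distance of √(1.4² + 0.1²) ≈ 1.4.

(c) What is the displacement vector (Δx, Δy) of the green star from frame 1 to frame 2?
(-1.1, 1.4)

The green star was at (7.9, 1.8) in frame 1 and (6.8, 3.2) in frame 2.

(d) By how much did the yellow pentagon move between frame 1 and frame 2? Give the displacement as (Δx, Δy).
(-0.5, 3.7)

The yellow pentagon was at (5.5, 1.5) in frame 1 and (5.0, 5.2) in frame 2.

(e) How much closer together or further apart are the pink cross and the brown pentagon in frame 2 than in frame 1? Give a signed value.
+1.4

Distance in frame 1: 4.4. Distance in frame 2: 5.8.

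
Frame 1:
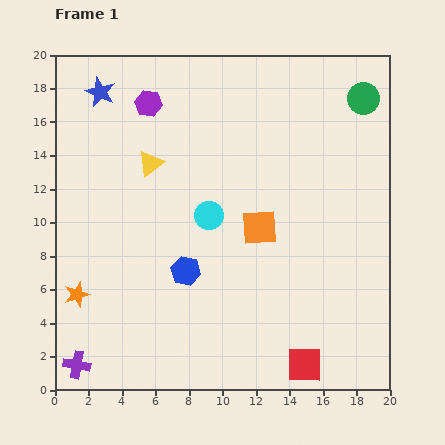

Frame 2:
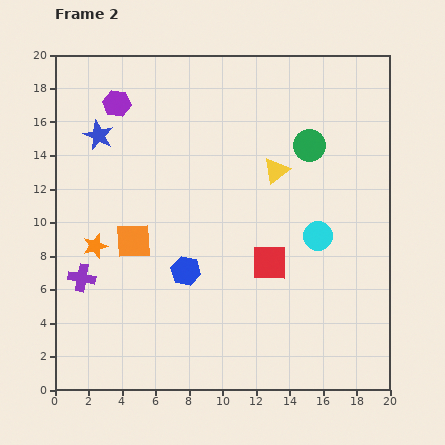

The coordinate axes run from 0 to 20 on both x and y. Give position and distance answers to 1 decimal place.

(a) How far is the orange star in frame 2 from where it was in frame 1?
3.1

The orange star moved from (1.3, 5.7) to (2.4, 8.6), a distance of √(1.1² + 2.9²) ≈ 3.1.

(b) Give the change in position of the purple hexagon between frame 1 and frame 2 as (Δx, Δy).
(-1.9, 0.0)

The purple hexagon was at (5.6, 17.1) in frame 1 and (3.7, 17.1) in frame 2.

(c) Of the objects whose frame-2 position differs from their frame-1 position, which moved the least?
the purple hexagon

(moved 1.9)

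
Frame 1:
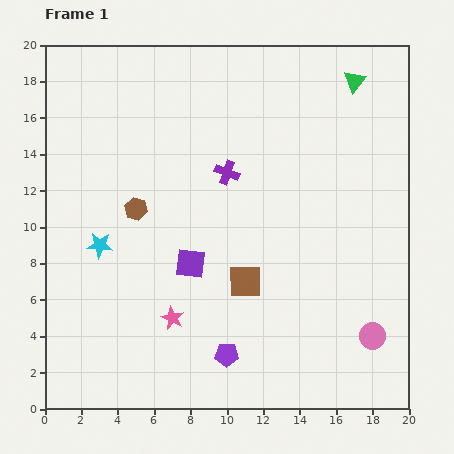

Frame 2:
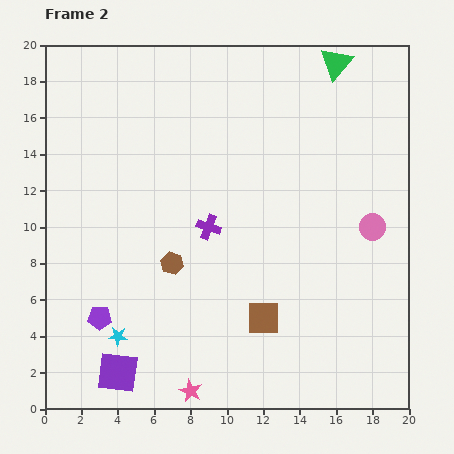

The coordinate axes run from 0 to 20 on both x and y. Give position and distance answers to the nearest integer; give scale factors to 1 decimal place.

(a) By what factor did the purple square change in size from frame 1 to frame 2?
1.3×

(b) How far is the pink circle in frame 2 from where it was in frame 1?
6

The pink circle moved from (18, 4) to (18, 10), a distance of √(0² + 6²) ≈ 6.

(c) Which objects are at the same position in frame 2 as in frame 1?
none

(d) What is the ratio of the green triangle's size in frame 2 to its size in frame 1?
1.5×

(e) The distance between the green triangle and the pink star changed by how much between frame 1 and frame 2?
+4

Distance in frame 1: 16. Distance in frame 2: 20.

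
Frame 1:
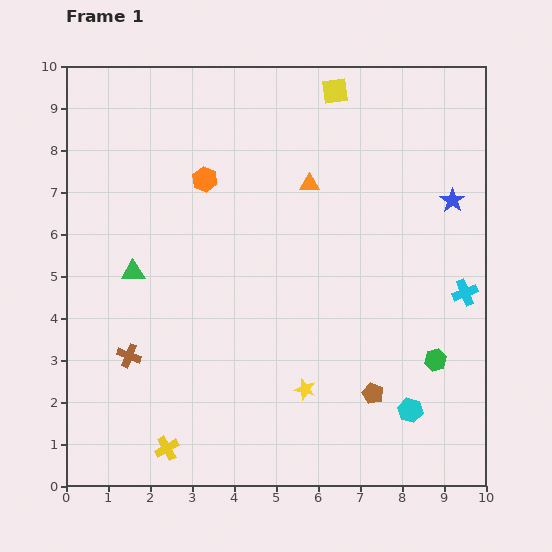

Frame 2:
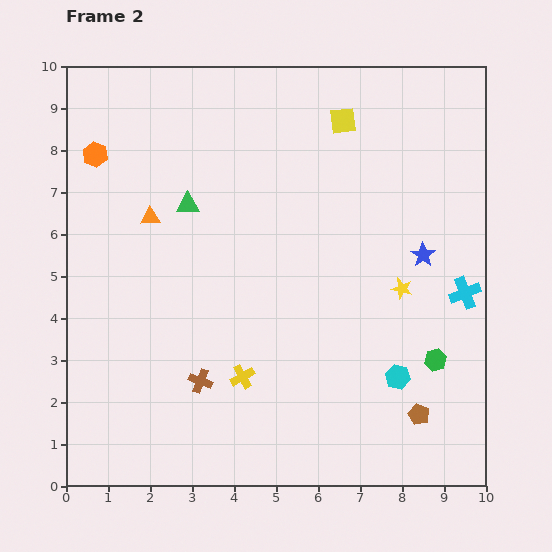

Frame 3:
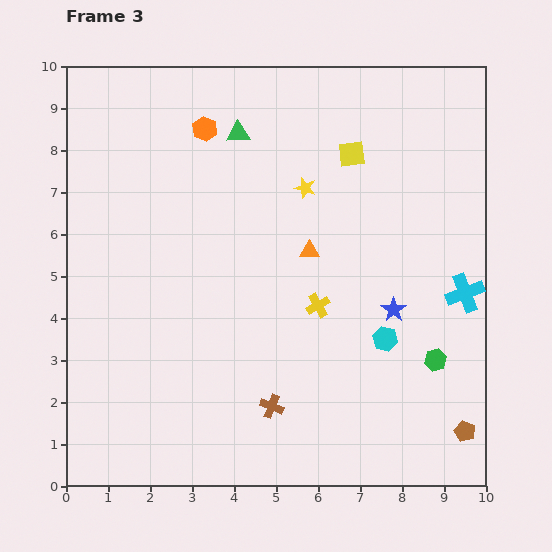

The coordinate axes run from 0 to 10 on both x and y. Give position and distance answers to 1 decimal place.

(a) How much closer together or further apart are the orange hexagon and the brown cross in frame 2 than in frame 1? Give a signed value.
+1.4

Distance in frame 1: 4.6. Distance in frame 2: 6.0.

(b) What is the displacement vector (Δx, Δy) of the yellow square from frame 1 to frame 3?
(0.4, -1.5)

The yellow square was at (6.4, 9.4) in frame 1 and (6.8, 7.9) in frame 3.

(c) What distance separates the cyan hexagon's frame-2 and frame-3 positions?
0.9

The cyan hexagon moved from (7.9, 2.6) to (7.6, 3.5), a distance of √(0.3² + 0.9²) ≈ 0.9.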